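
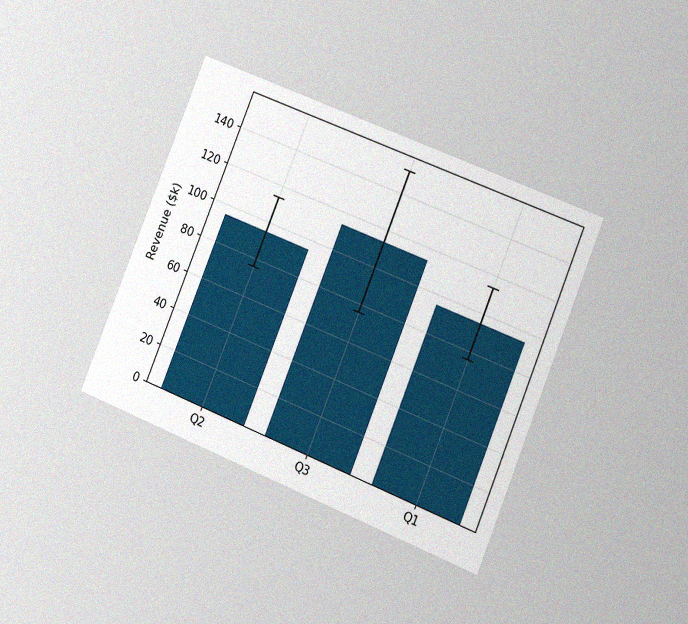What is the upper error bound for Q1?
$114k

The chart is tilted about 22° clockwise and viewed at a slight angle, with some photo noise. The Q1 bar's upper whisker reaches $114k.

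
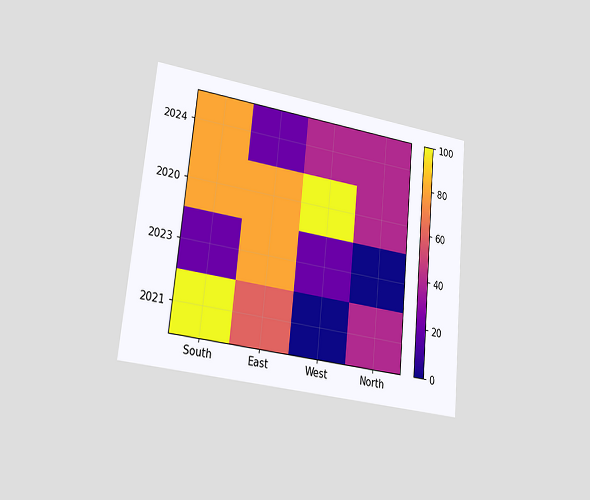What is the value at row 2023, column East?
The chart is tilted about 6° clockwise and viewed slightly from the left. Matching cell (2023, East) against the colorbar gives 80.

80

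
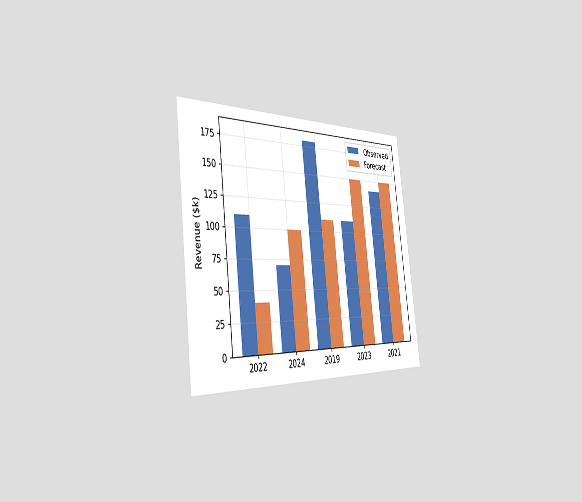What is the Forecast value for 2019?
The chart is tilted about 7° counter-clockwise and viewed slightly from the left. The Forecast bar at 2019 reaches $110k on the y-axis.

$110k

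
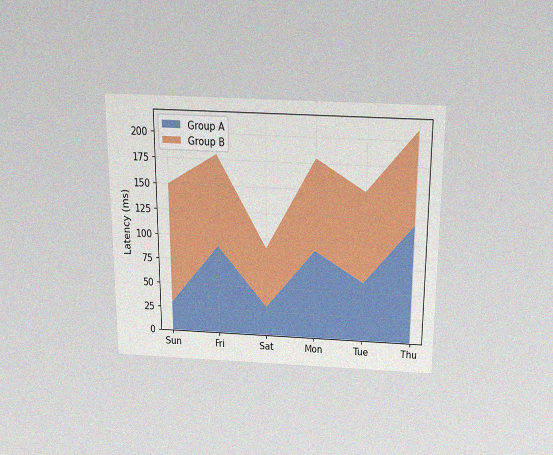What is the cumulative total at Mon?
180ms

The chart is viewed slightly from above, with some photo noise. The stacked total at Mon reaches 180ms.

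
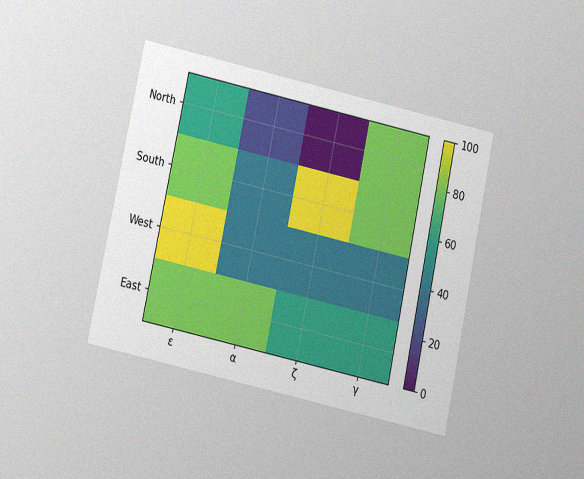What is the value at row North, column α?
20

The chart is tilted about 12° clockwise and viewed slightly from below, with some photo noise. Matching cell (North, α) against the colorbar gives 20.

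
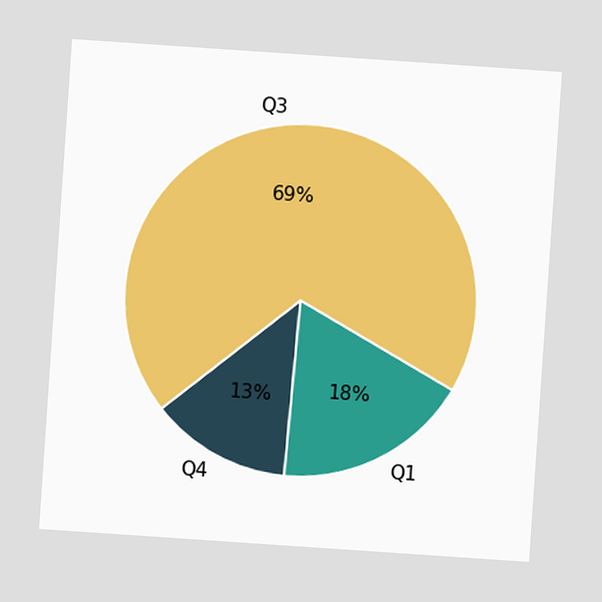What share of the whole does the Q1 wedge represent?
The chart is tilted about 4° clockwise. The Q1 slice takes up 18% of the pie.

18%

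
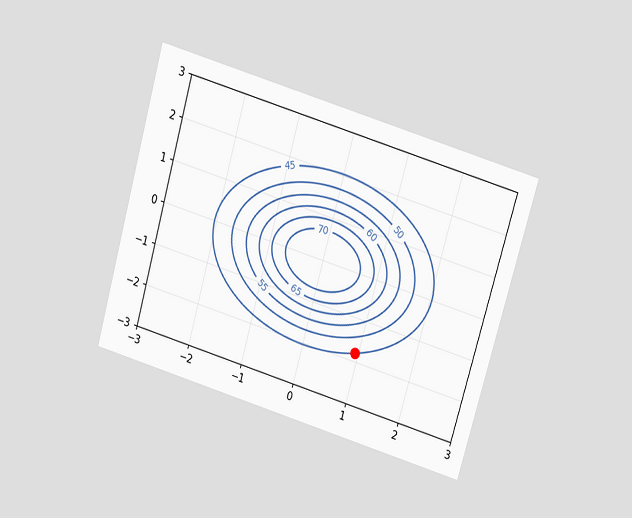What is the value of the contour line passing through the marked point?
45

The chart is tilted about 16° clockwise and viewed slightly from above. The marked point sits on the contour labelled 45.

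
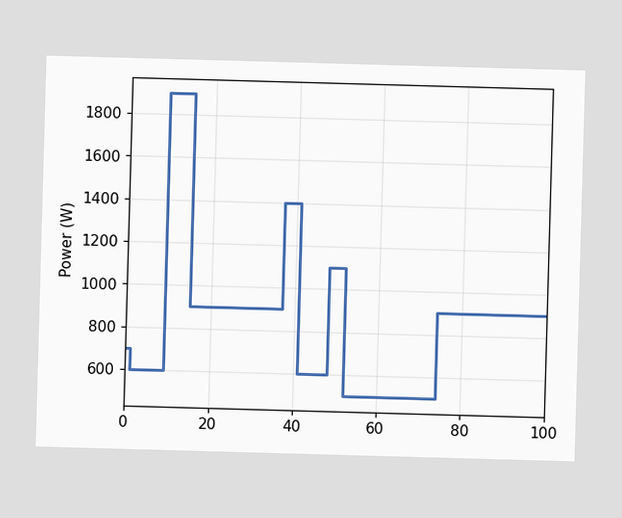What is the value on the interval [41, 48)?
On [41, 48) the step sits at 600W.

600W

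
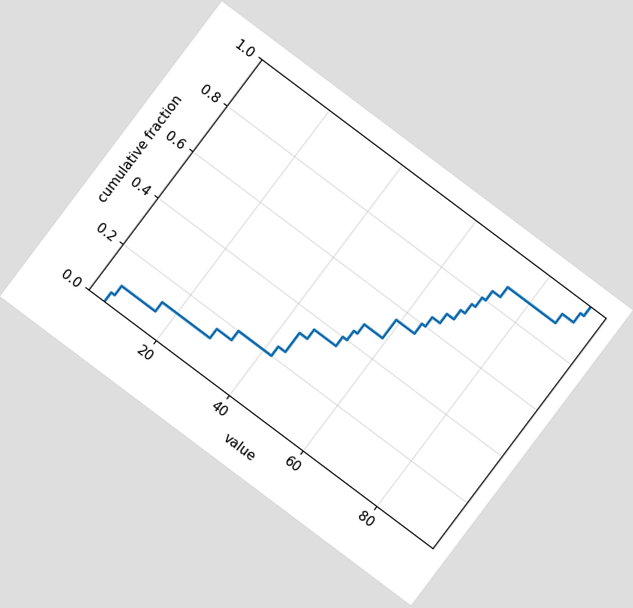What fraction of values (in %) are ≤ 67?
The chart is tilted about 37° clockwise. At x=67 the ECDF step is at 68%.

68%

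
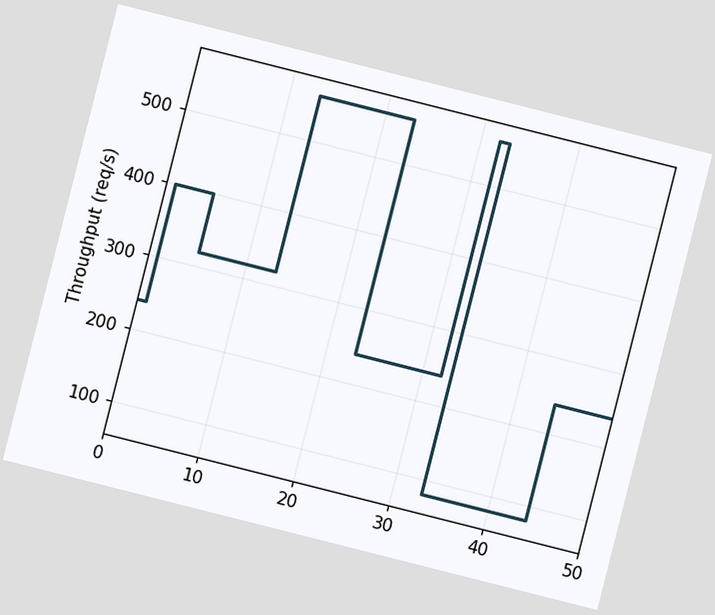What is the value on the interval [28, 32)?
240req/s

The chart is tilted about 14° clockwise. On [28, 32) the step sits at 240req/s.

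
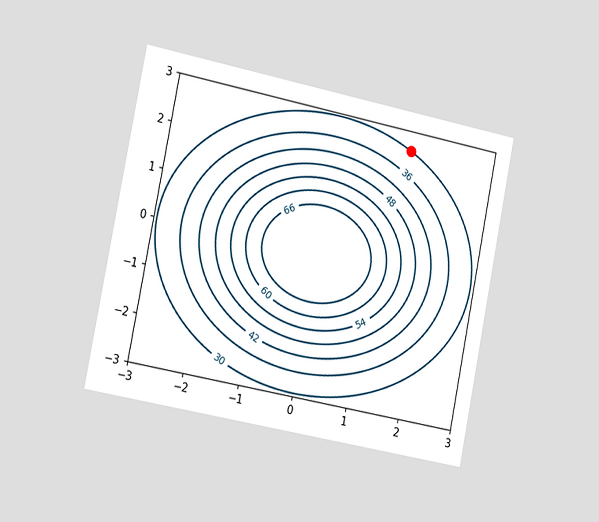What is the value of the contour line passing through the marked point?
30

The chart is tilted about 11° clockwise and viewed slightly from the left. The marked point sits on the contour labelled 30.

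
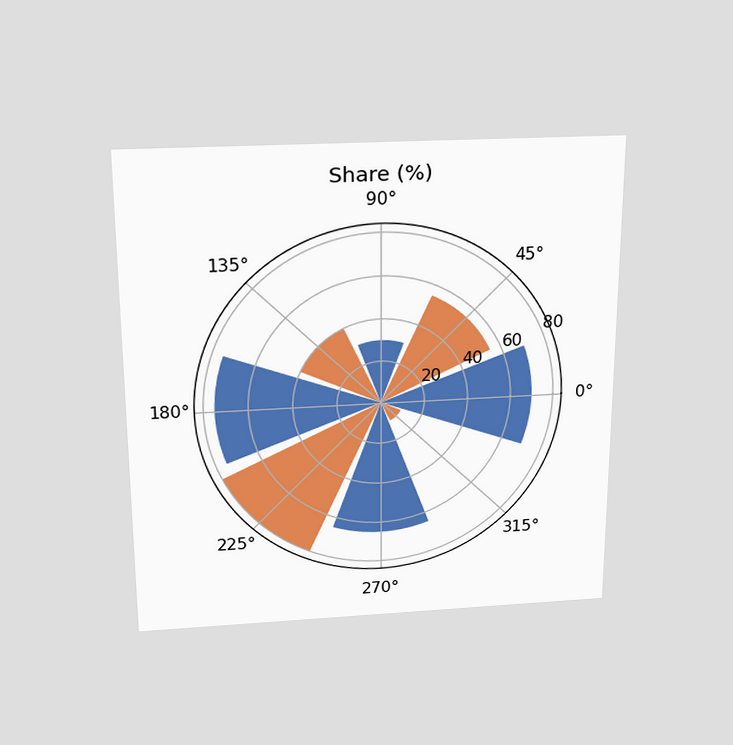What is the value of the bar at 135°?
40%

The chart is viewed slightly from above. The bar at 135° reaches 40% on the radial axis.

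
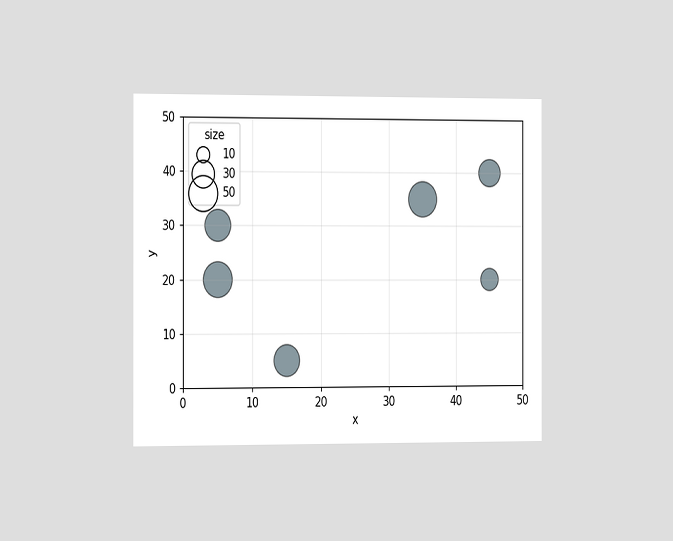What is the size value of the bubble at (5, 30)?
The chart is viewed slightly from the left. Matching the bubble at (5, 30) against the size legend gives 40.

40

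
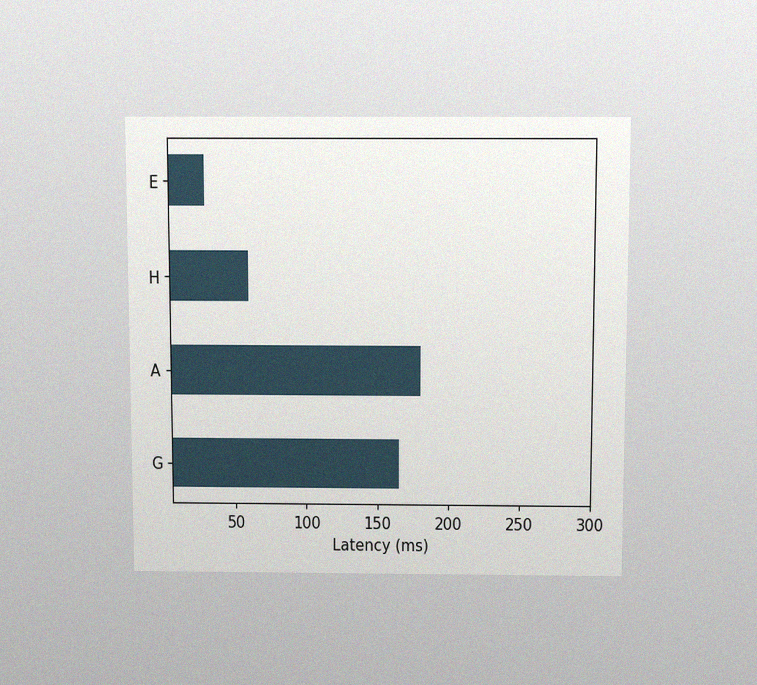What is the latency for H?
60ms

The chart is viewed slightly from above, with some photo noise. Reading along the chart's x-axis, the H bar reaches 60ms.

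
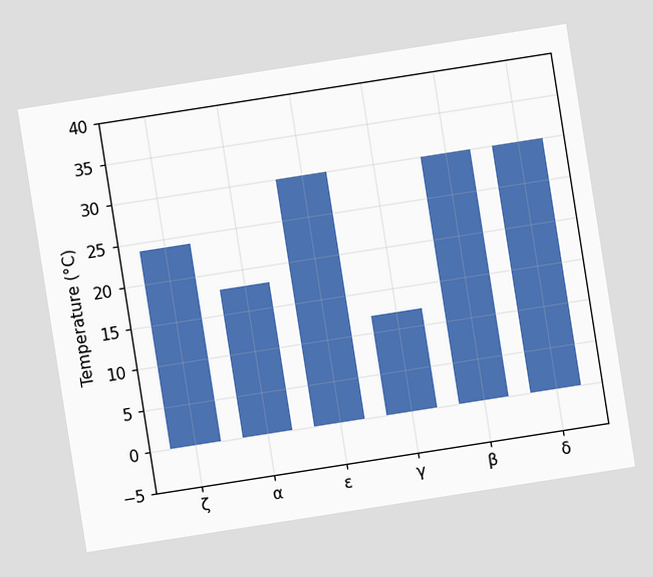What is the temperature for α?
The chart is tilted about 9° counter-clockwise. Reading along the chart's y-axis, the α bar reaches 18°C.

18°C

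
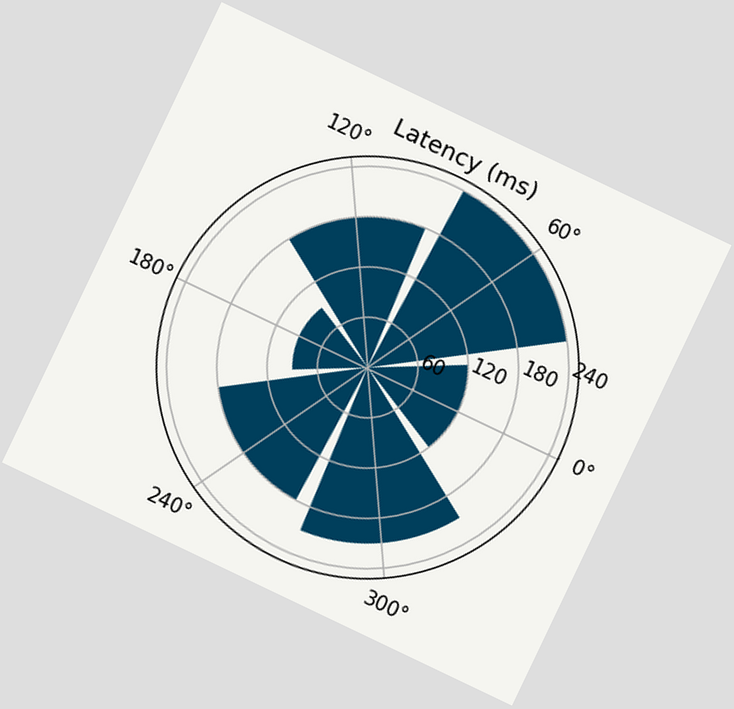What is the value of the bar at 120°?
The chart is tilted about 26° clockwise. The bar at 120° reaches 180ms on the radial axis.

180ms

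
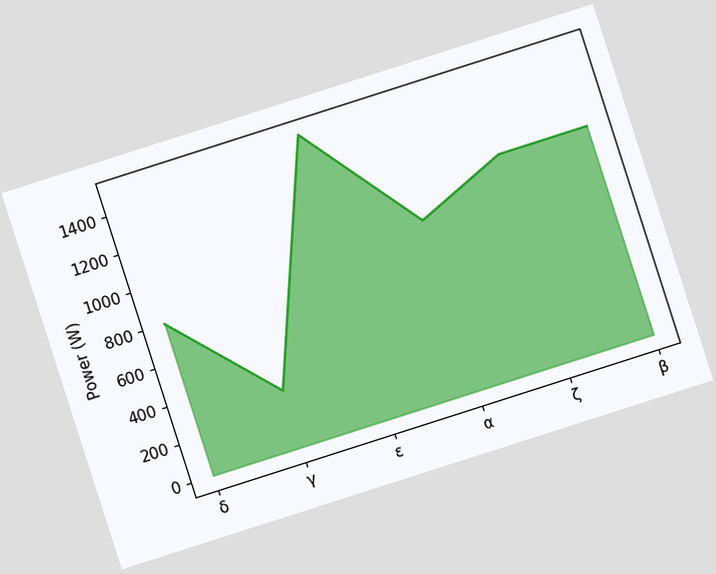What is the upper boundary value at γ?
The chart is tilted about 18° counter-clockwise. At γ the upper boundary is at 300W.

300W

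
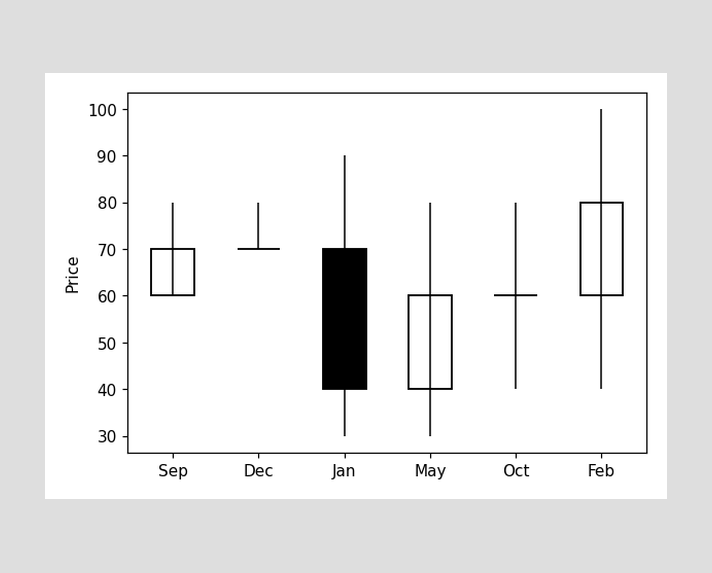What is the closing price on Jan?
40

The Jan candle closes at 40.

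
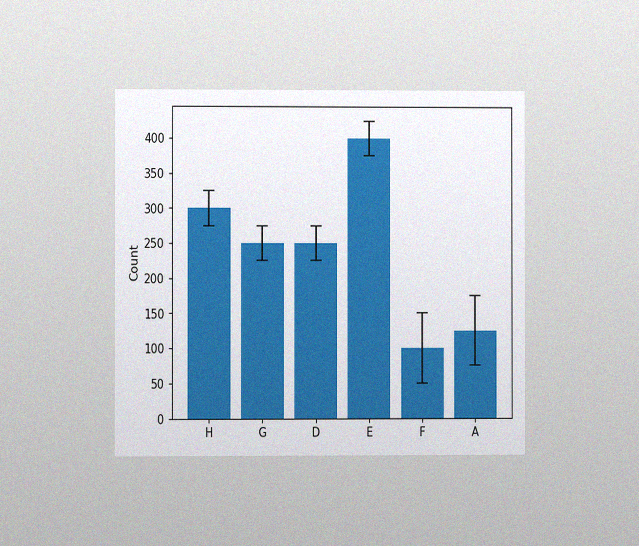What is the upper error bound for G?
The chart is viewed at a slight angle, with some photo noise. The G bar's upper whisker reaches 275.

275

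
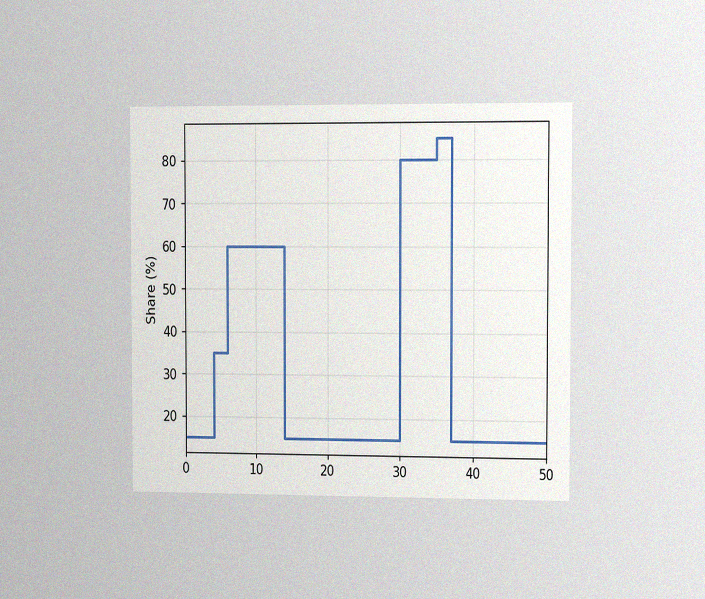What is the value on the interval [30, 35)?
80%

The chart is viewed slightly from the right, with some photo noise. On [30, 35) the step sits at 80%.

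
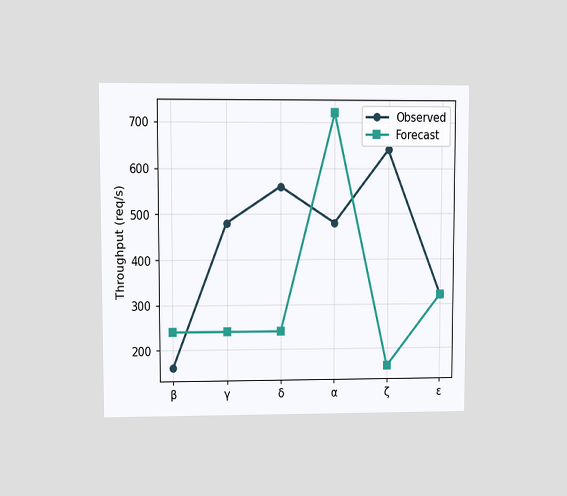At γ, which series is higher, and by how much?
Observed, by 240req/s

The chart is viewed at a slight angle. At γ, Observed sits above the other line by 240req/s.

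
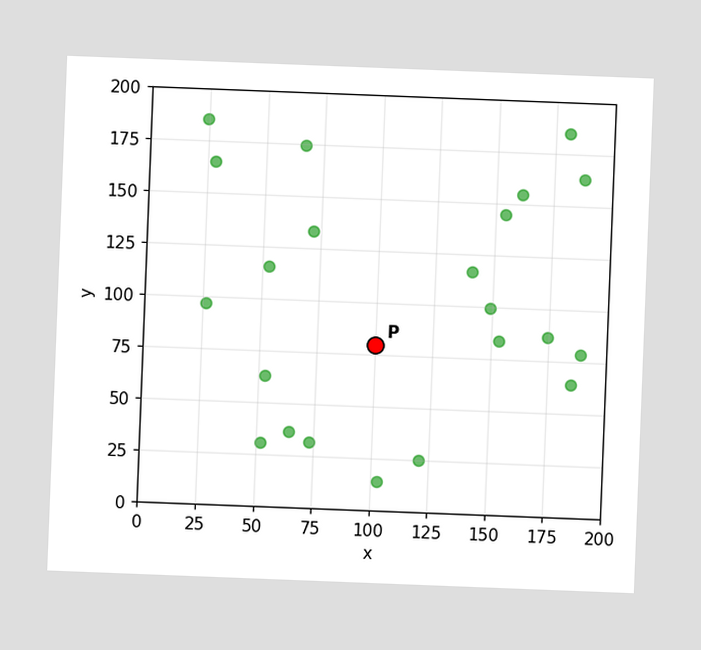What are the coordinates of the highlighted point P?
The chart is tilted about 2° clockwise. Following the gridlines from P to each axis, P sits at (100, 80).

(100, 80)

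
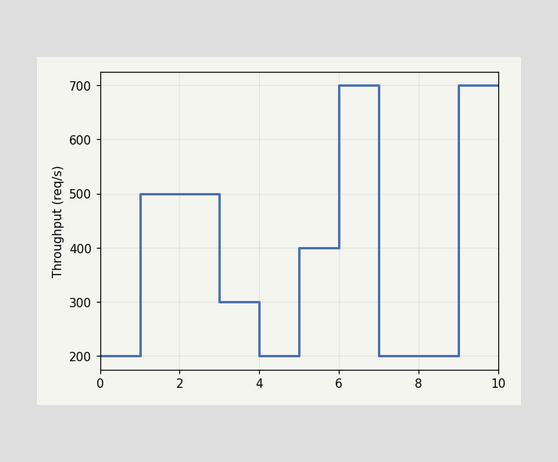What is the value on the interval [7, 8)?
200req/s

On [7, 8) the step sits at 200req/s.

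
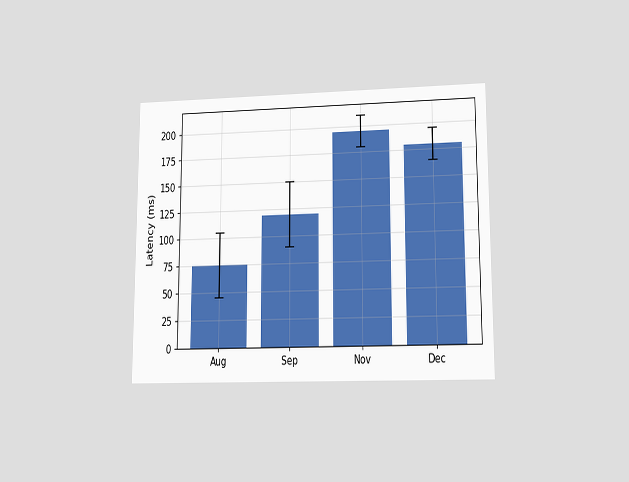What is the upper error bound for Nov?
210ms

The chart is viewed at a slight angle. The Nov bar's upper whisker reaches 210ms.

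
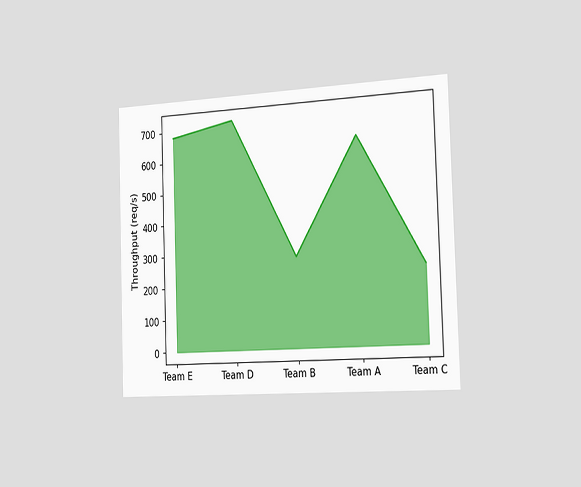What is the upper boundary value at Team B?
The chart is viewed slightly from the right. At Team B the upper boundary is at 280req/s.

280req/s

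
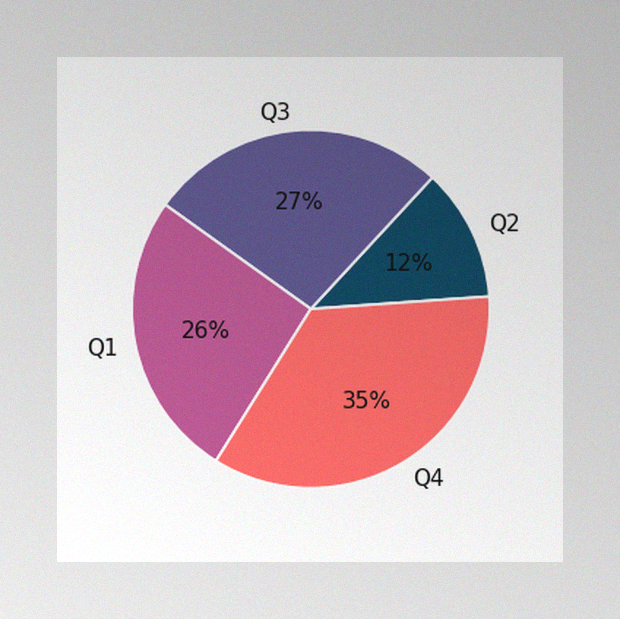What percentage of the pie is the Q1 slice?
26%

The image has some photo noise and uneven lighting. The Q1 slice takes up 26% of the pie.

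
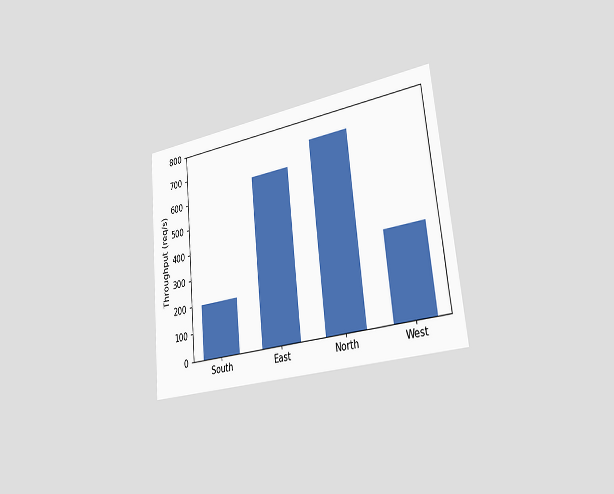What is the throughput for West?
The chart is tilted about 6° counter-clockwise and viewed slightly from the right. Reading along the chart's y-axis, the West bar reaches 320req/s.

320req/s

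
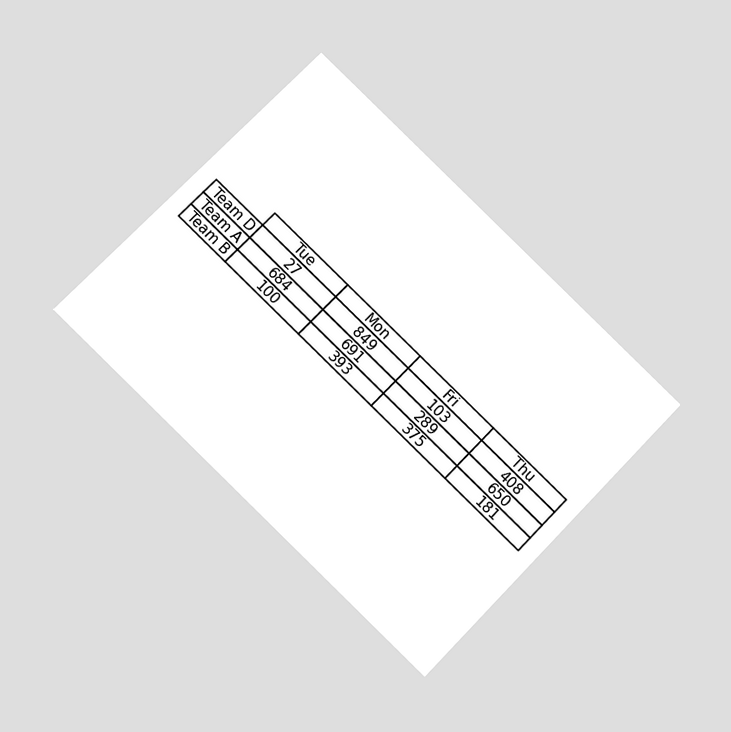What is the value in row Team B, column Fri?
375

The chart is tilted about 44° clockwise and viewed at a slight angle. The (Team B, Fri) cell reads 375.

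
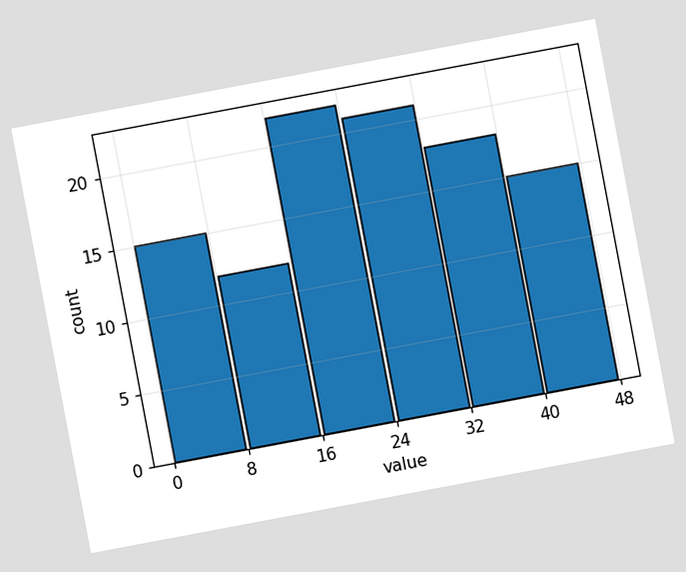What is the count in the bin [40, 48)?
The chart is tilted about 11° counter-clockwise. The [40, 48) bin has height 15.

15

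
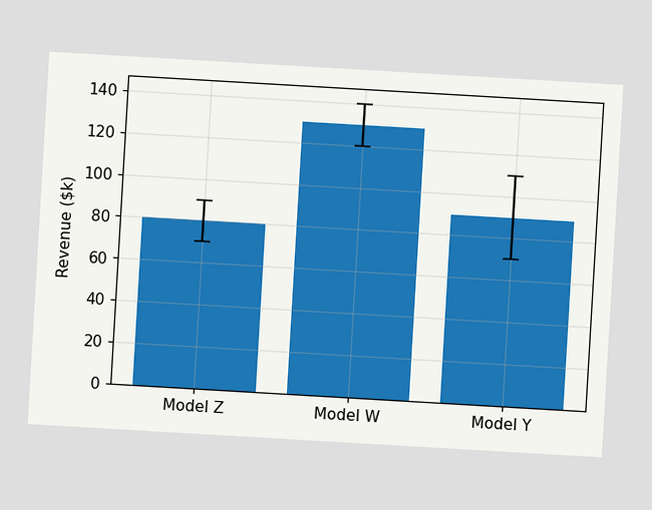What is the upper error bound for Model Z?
$90k

The chart is tilted about 3° clockwise. The Model Z bar's upper whisker reaches $90k.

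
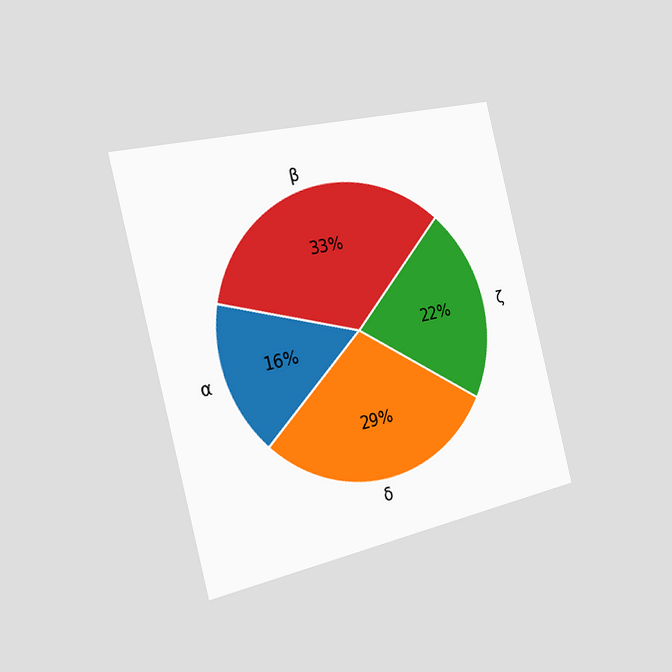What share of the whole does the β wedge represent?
The chart is tilted about 14° counter-clockwise and viewed slightly from the left. The β slice takes up 33% of the pie.

33%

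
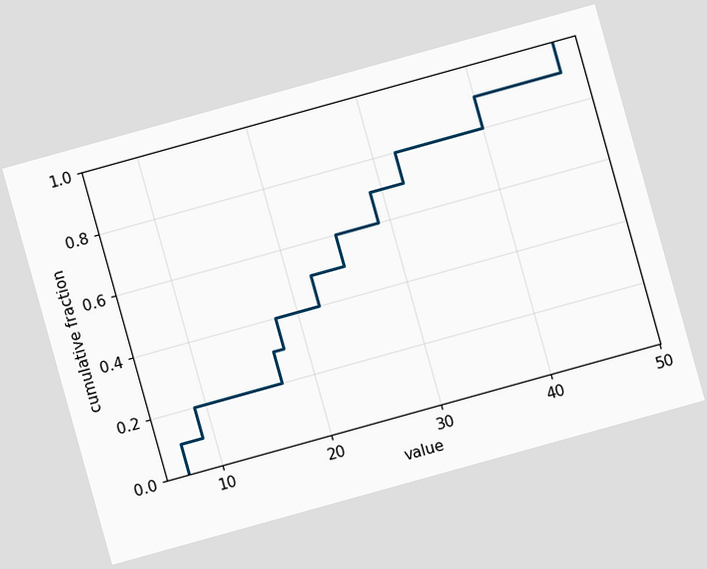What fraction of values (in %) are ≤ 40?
90%

The chart is tilted about 16° counter-clockwise. At x=40 the ECDF step is at 90%.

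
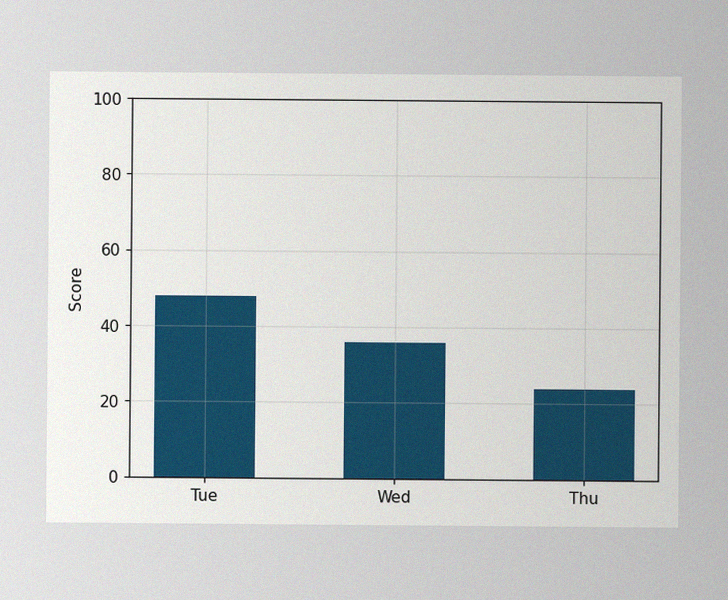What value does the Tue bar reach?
48

The image has some photo noise and uneven lighting. Reading along the chart's y-axis, the Tue bar reaches 48.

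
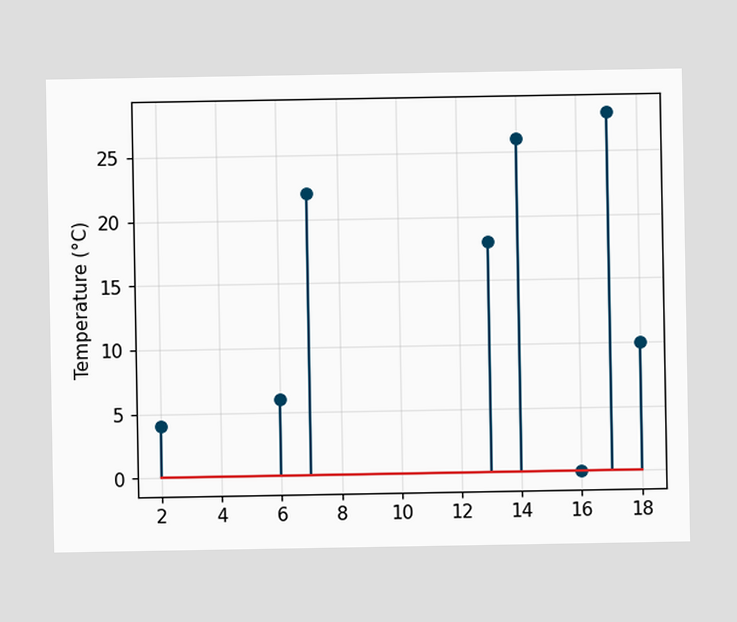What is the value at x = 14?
The stem at x=14 reaches 26°C.

26°C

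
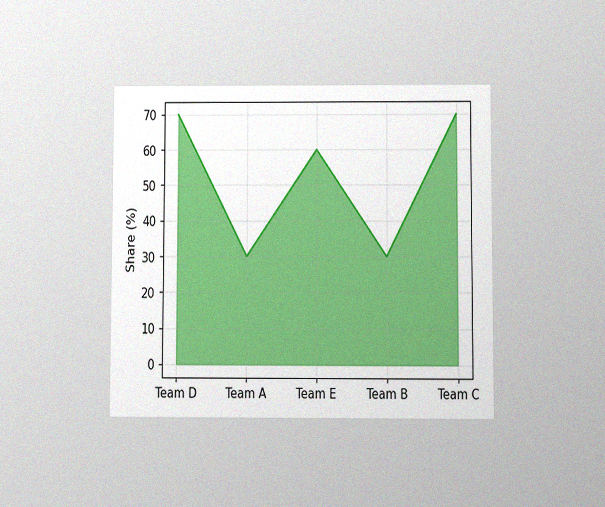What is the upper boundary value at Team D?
The chart is viewed at a slight angle, with some photo noise. At Team D the upper boundary is at 70%.

70%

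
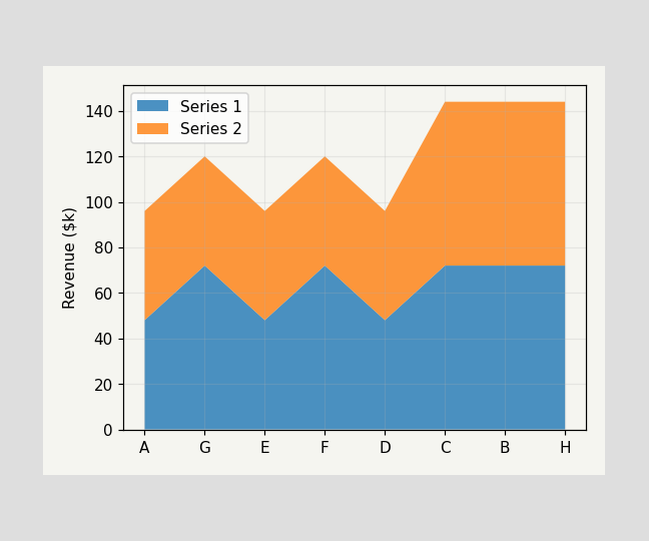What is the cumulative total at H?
$144k

The stacked total at H reaches $144k.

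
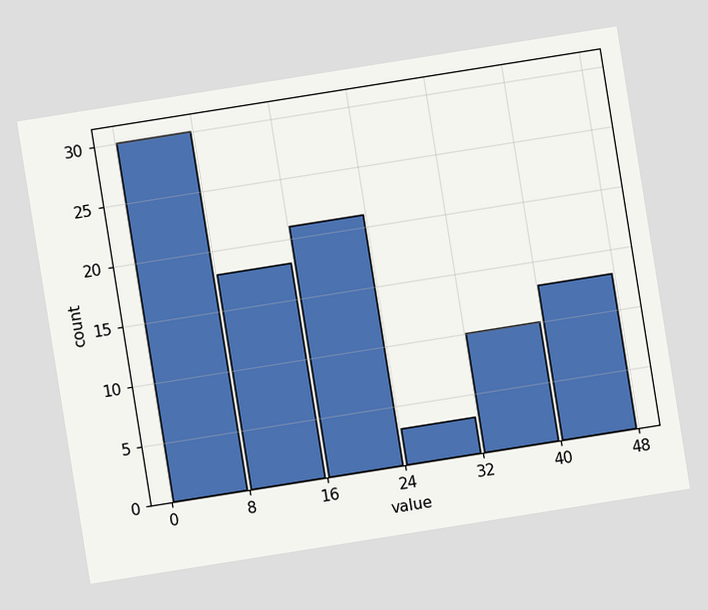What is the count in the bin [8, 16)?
18

The chart is tilted about 9° counter-clockwise. The [8, 16) bin has height 18.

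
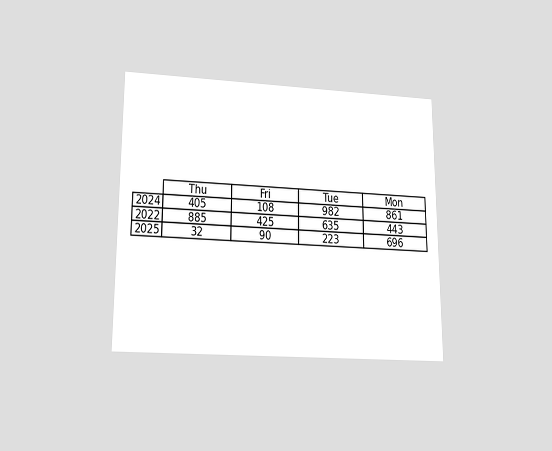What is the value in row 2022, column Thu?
885

The chart is viewed slightly from below. The (2022, Thu) cell reads 885.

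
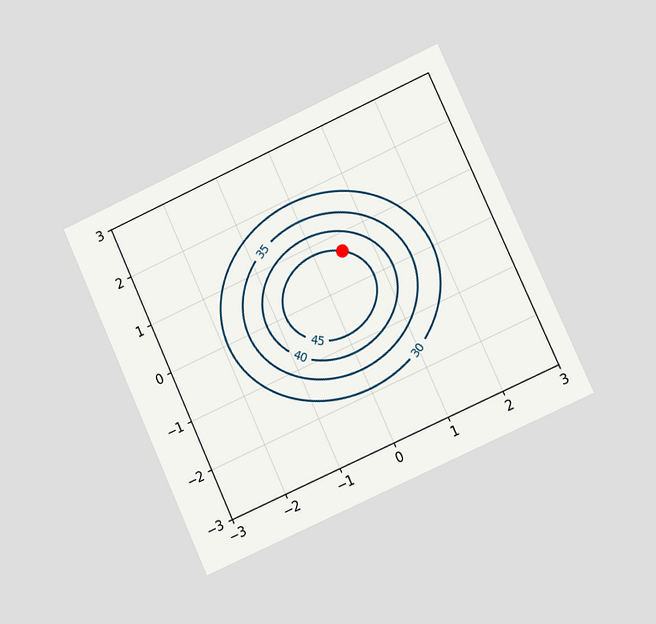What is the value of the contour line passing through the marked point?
The chart is tilted about 24° counter-clockwise and viewed slightly from the right. The marked point sits on the contour labelled 45.

45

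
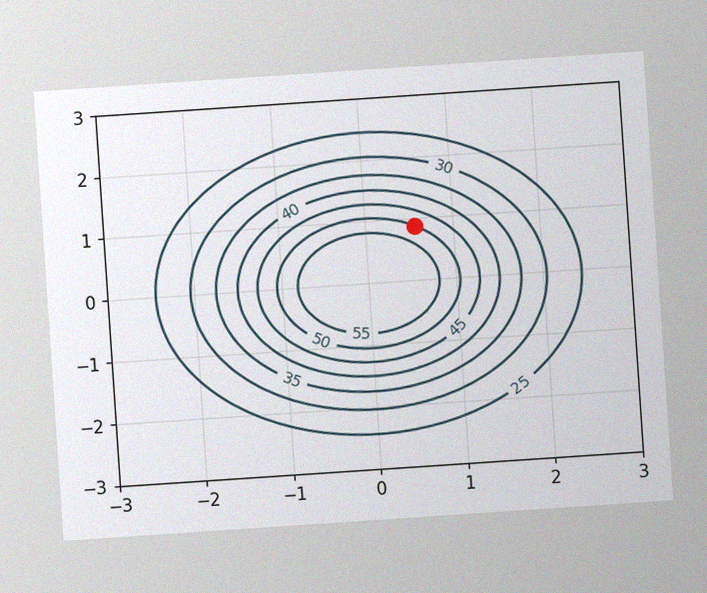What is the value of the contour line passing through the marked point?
The chart is tilted about 4° counter-clockwise, with some photo noise. The marked point sits on the contour labelled 50.

50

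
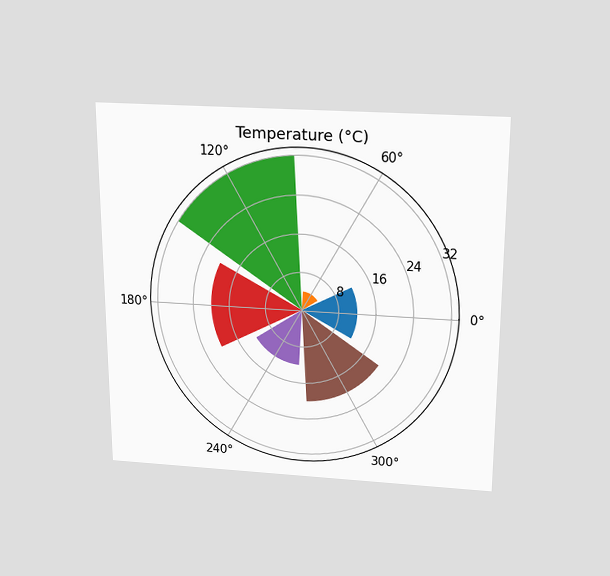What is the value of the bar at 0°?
The chart is viewed slightly from above. The bar at 0° reaches 12°C on the radial axis.

12°C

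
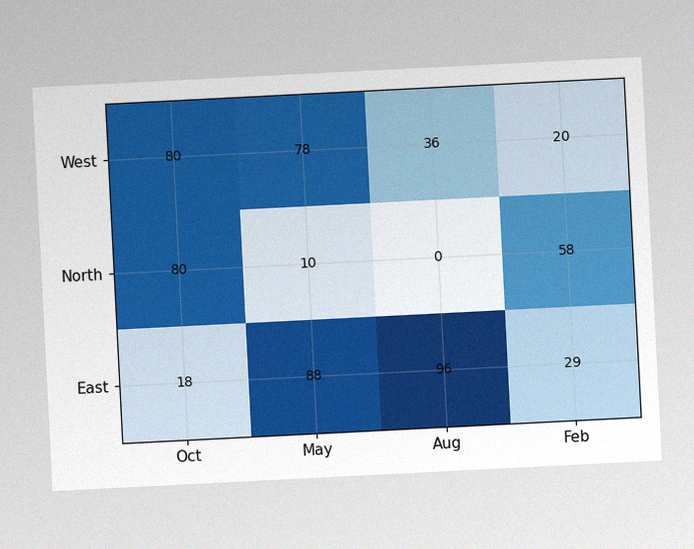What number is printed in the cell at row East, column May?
The chart is tilted about 3° counter-clockwise, with some photo noise. The (East, May) cell reads 88.

88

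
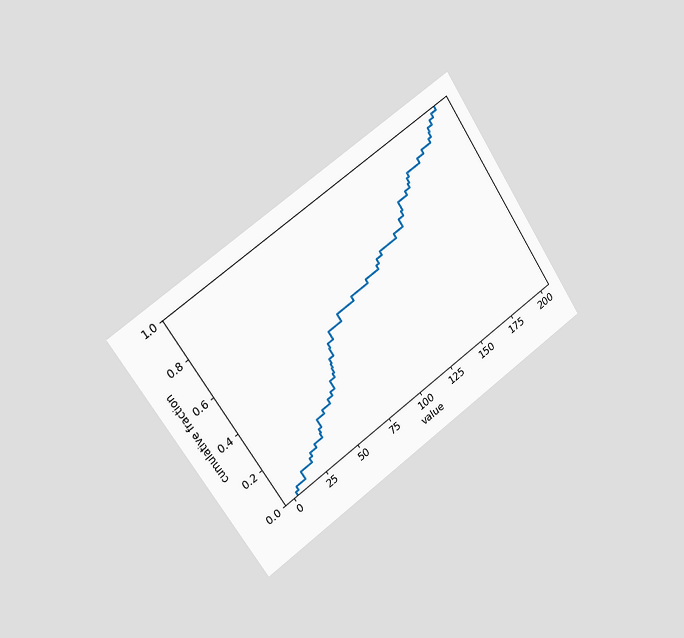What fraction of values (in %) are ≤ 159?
The chart is tilted about 34° counter-clockwise and viewed slightly from the left. At x=159 the ECDF step is at 80%.

80%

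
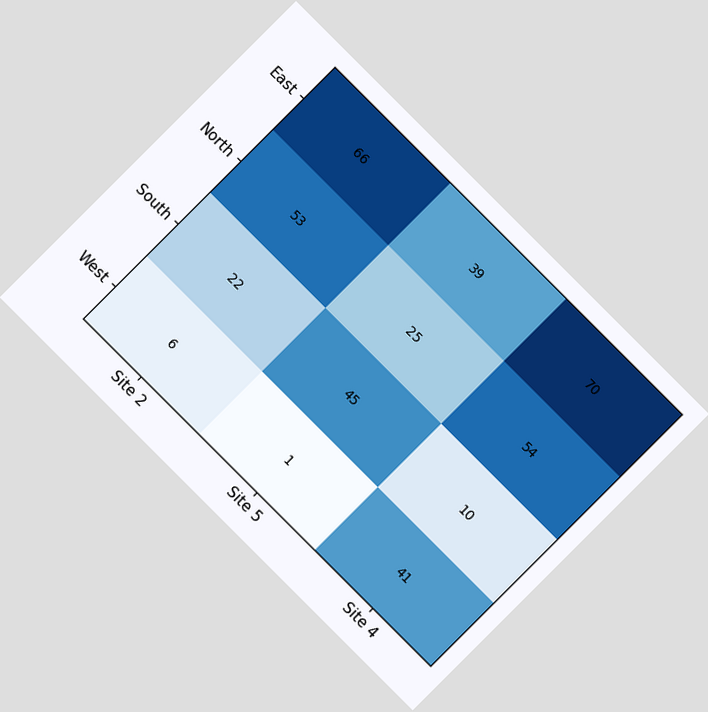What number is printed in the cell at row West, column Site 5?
The chart is tilted about 45° clockwise. The (West, Site 5) cell reads 1.

1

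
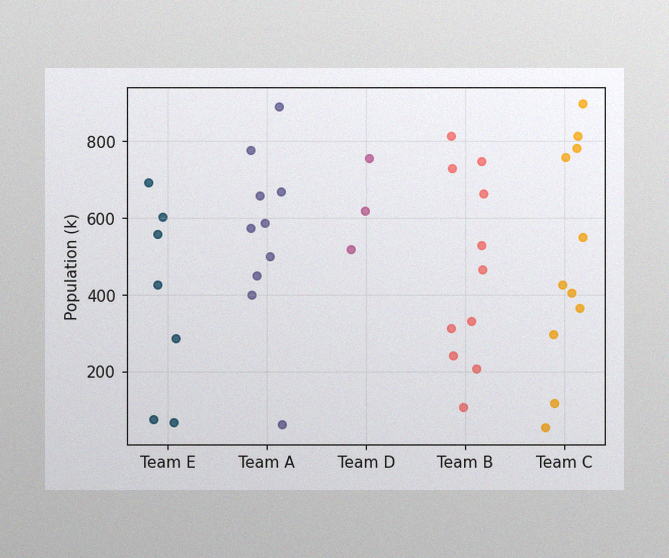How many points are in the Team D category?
3

The image has some photo noise and uneven lighting. Counting the markers in the Team D column gives 3.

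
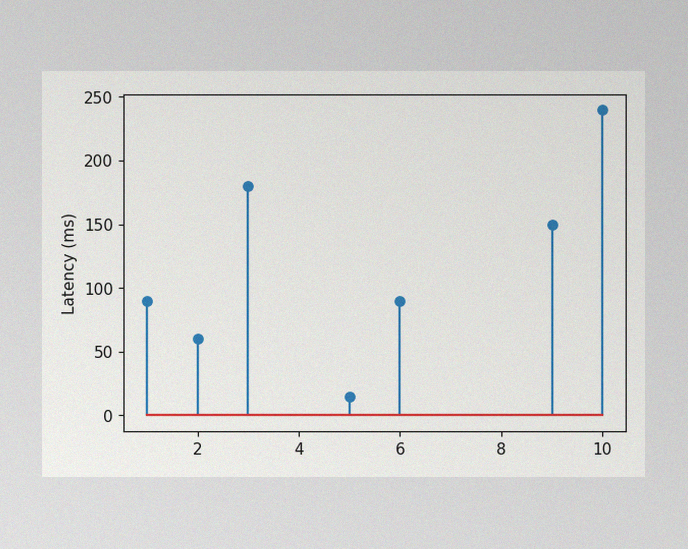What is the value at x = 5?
The image has some photo noise and uneven lighting. The stem at x=5 reaches 15ms.

15ms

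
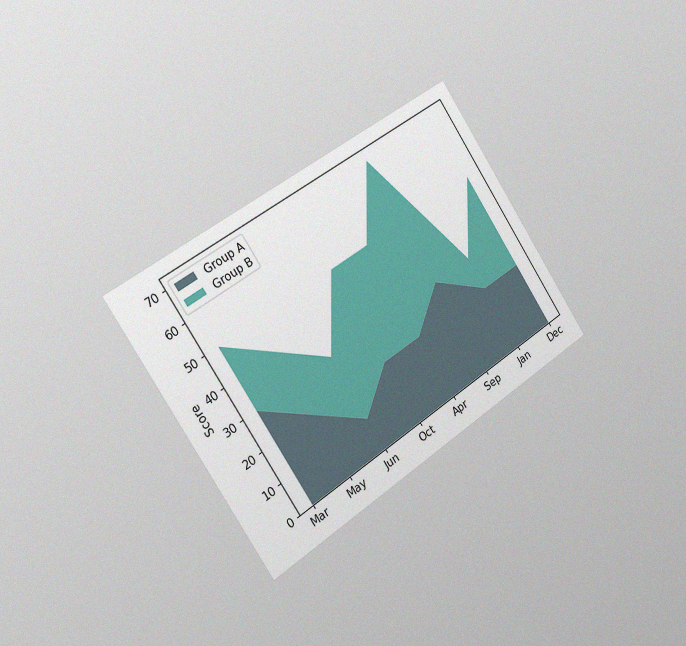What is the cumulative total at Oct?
50

The chart is tilted about 34° counter-clockwise and viewed slightly from the left, with some photo noise. The stacked total at Oct reaches 50.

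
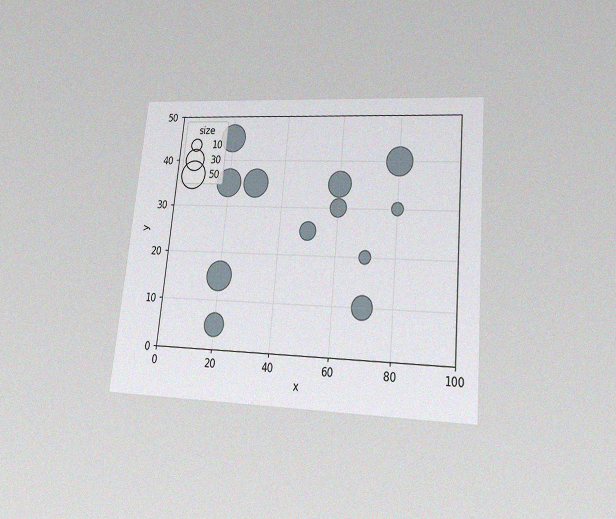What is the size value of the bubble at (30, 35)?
50

The chart is tilted about 6° clockwise and viewed slightly from below, with some photo noise. Matching the bubble at (30, 35) against the size legend gives 50.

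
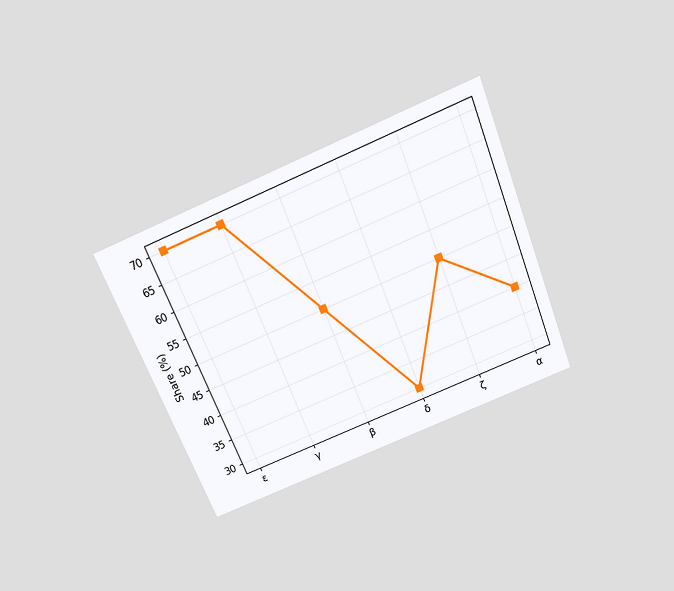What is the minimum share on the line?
30%

The chart is tilted about 22° counter-clockwise and viewed slightly from above. The lowest point is at δ, and reading across to the y-axis gives 30%.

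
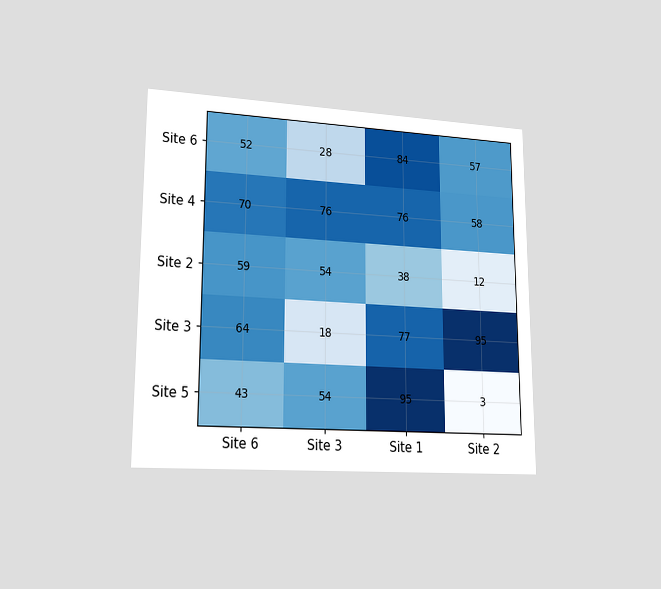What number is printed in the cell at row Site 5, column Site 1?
The chart is viewed at a slight angle. The (Site 5, Site 1) cell reads 95.

95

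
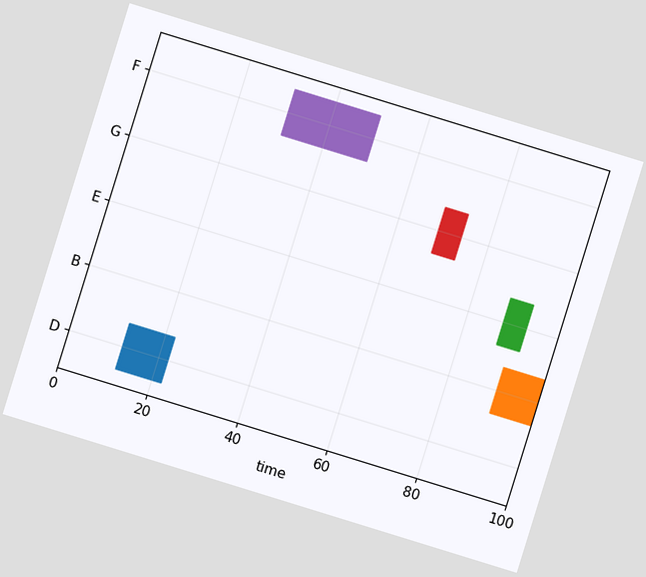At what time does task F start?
The chart is tilted about 17° clockwise. The F bar begins at t=31.

31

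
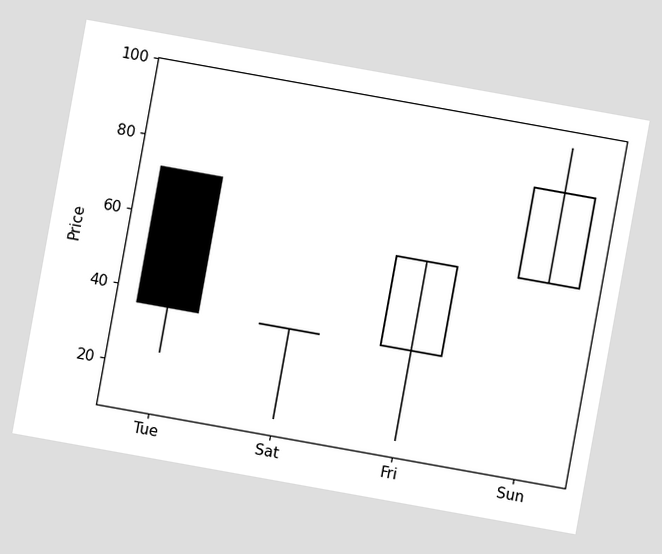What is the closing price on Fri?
60

The chart is tilted about 10° clockwise. The Fri candle closes at 60.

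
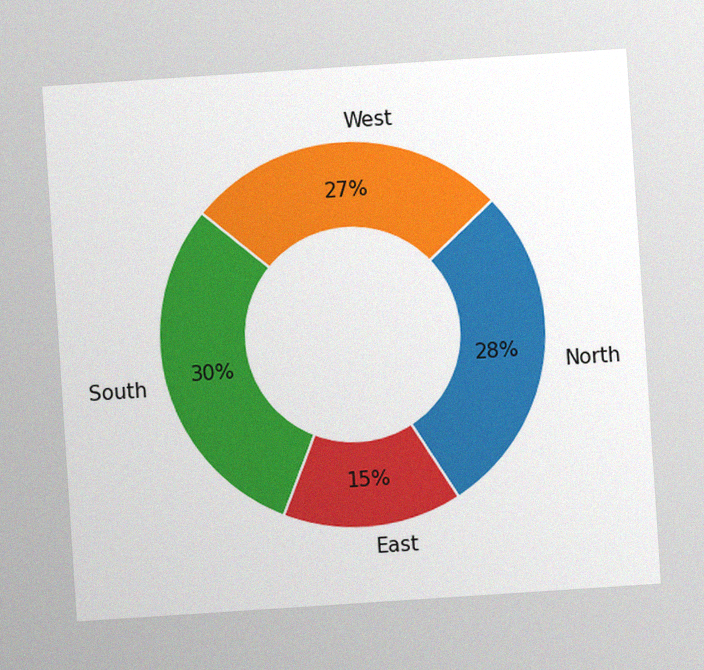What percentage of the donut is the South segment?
30%

The chart is tilted about 4° counter-clockwise, with some photo noise. The South segment takes up 30% of the ring.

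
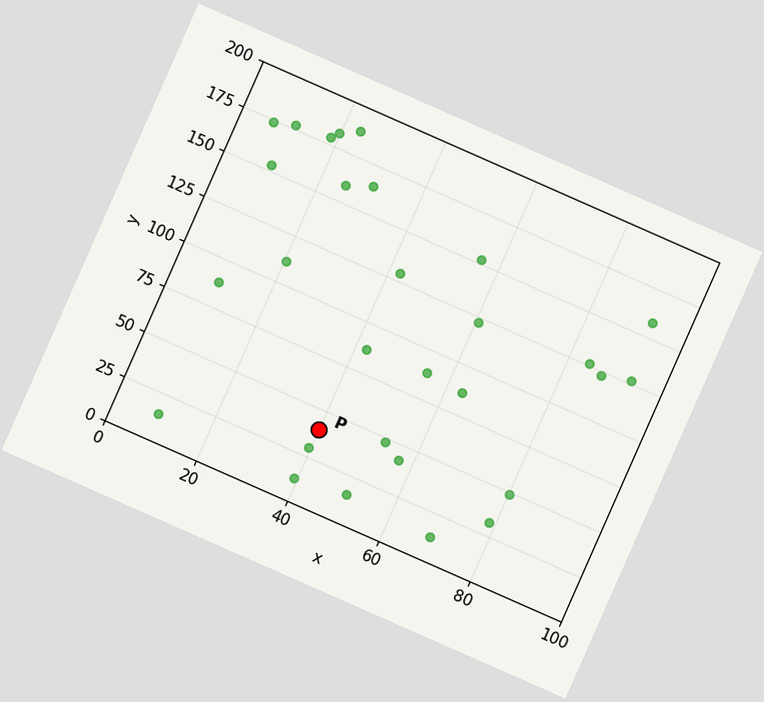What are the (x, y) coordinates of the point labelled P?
The chart is tilted about 24° clockwise. Following the gridlines from P to each axis, P sits at (40, 40).

(40, 40)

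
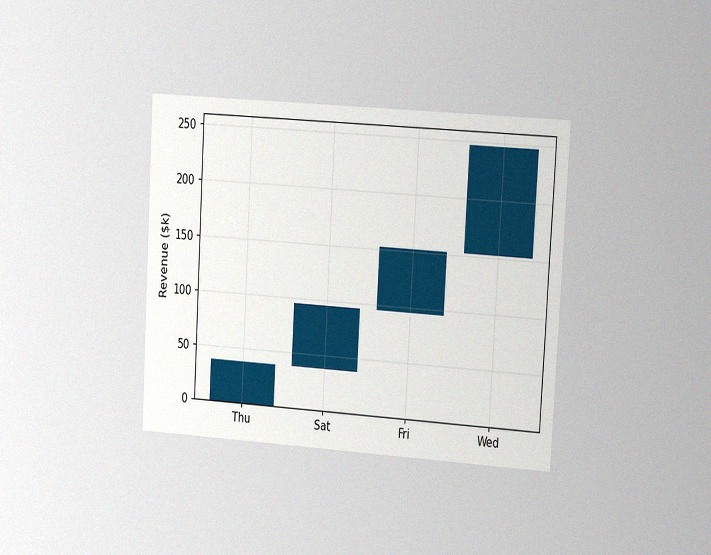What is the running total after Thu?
The chart is tilted about 3° clockwise and viewed slightly from the right, with some photo noise. After Thu the running total reaches $38k.

$38k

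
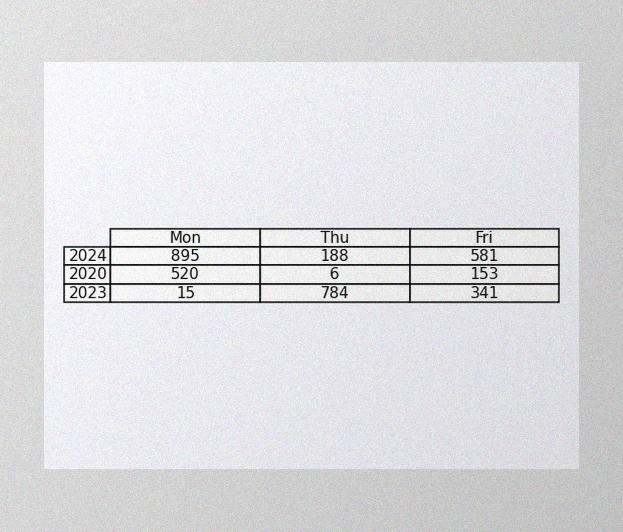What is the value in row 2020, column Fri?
153

The image has some photo noise and uneven lighting. The (2020, Fri) cell reads 153.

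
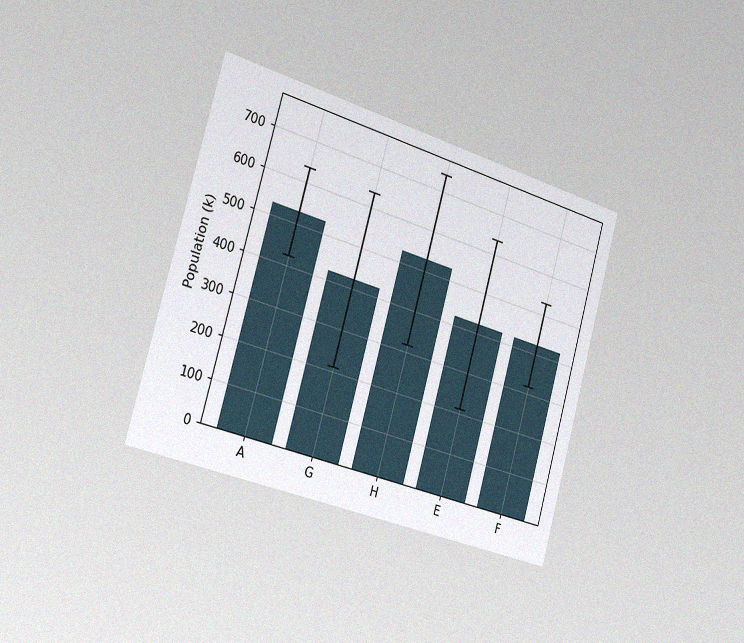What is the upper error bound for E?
636k

The chart is tilted about 16° clockwise and viewed slightly from the left, with some photo noise. The E bar's upper whisker reaches 636k.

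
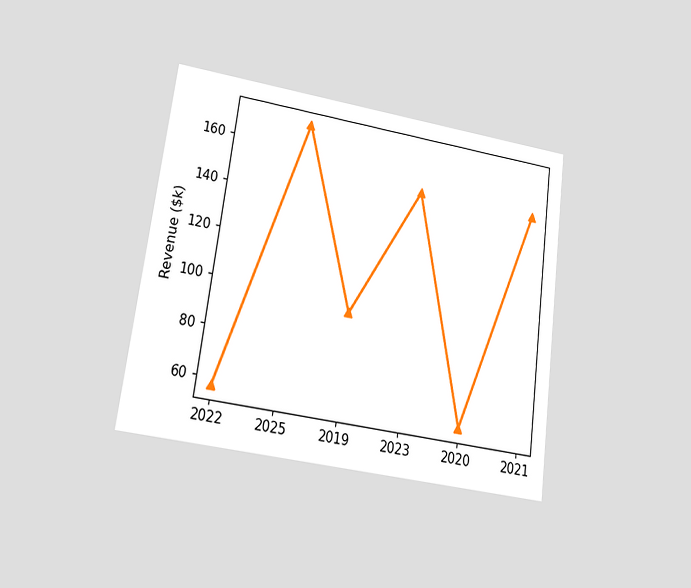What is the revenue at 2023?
$152k

The chart is tilted about 8° clockwise and viewed at a slight angle. At 2023, the line is at $152k.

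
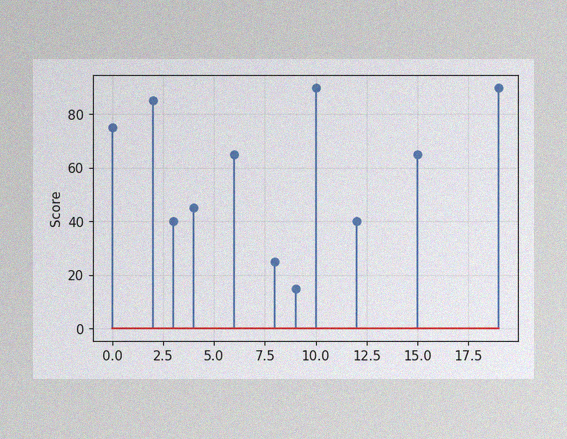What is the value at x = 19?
The image has some photo noise and uneven lighting. The stem at x=19 reaches 90.

90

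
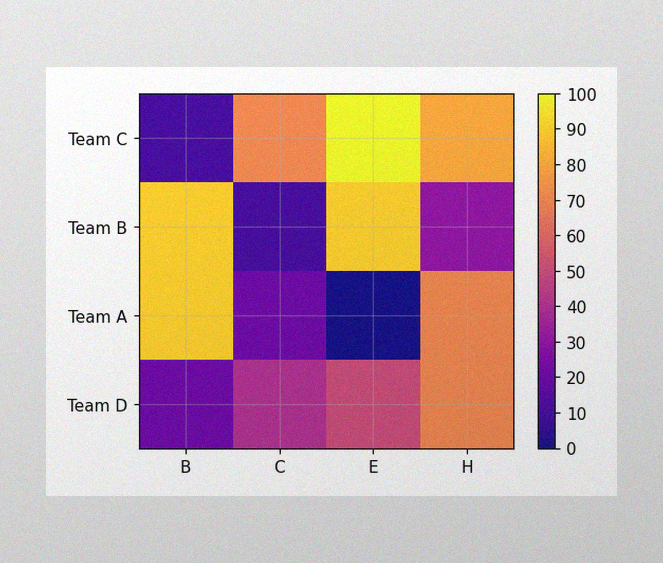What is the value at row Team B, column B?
90

The image has some photo noise and uneven lighting. Matching cell (Team B, B) against the colorbar gives 90.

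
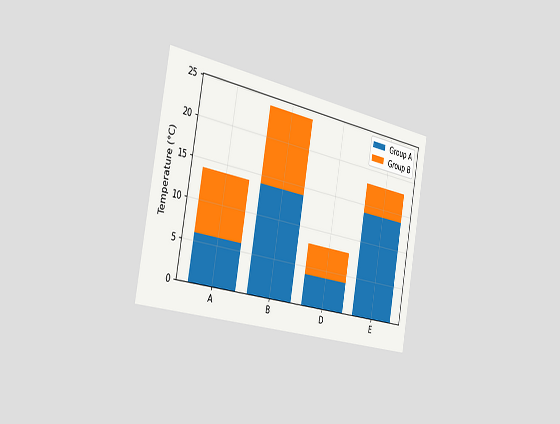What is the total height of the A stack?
The chart is tilted about 10° clockwise and viewed slightly from the left. The A stack's top reaches 14°C on the y-axis.

14°C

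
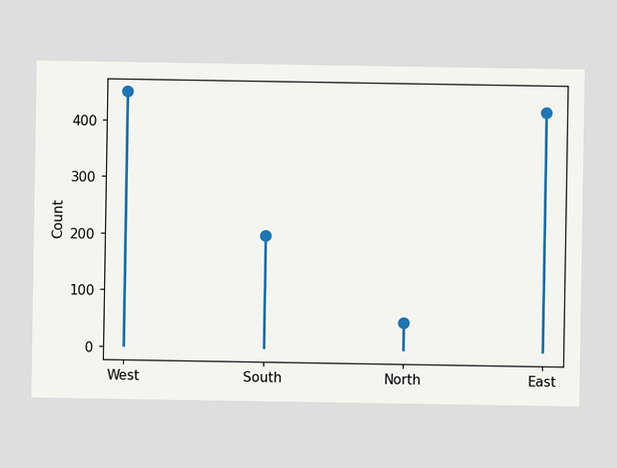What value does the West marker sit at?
The West marker sits at 450.

450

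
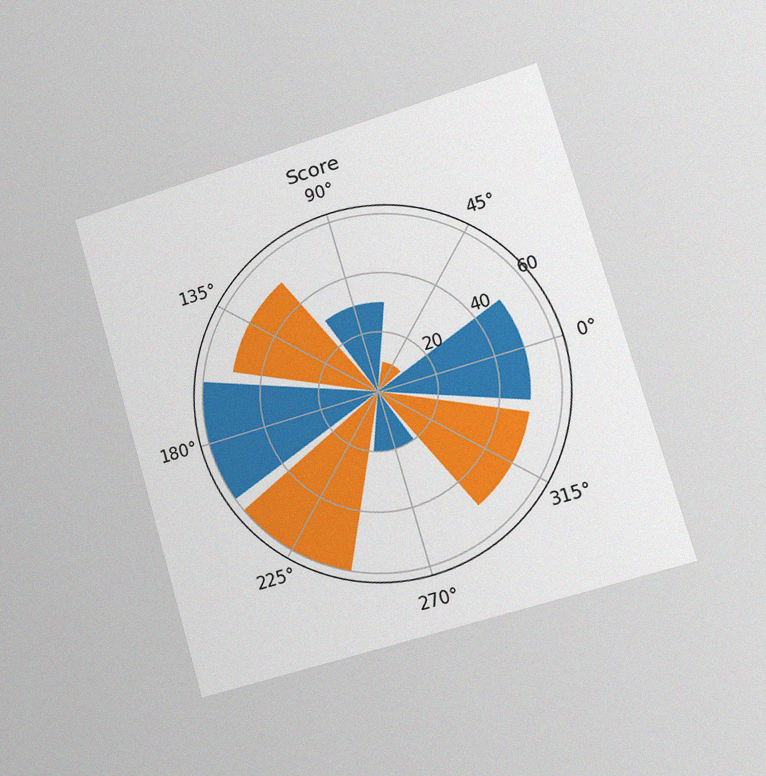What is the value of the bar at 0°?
The chart is tilted about 16° counter-clockwise and viewed slightly from the right, with some photo noise. The bar at 0° reaches 50 on the radial axis.

50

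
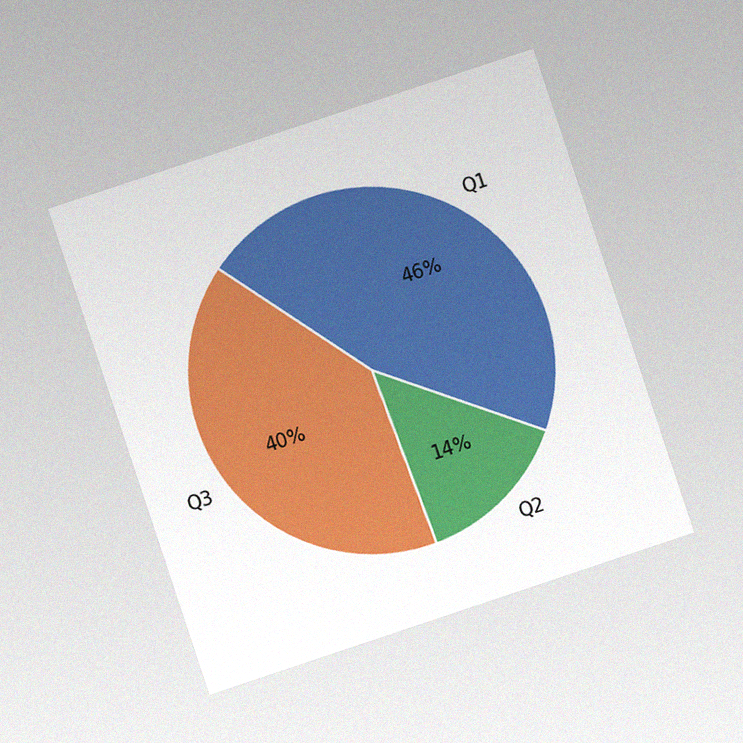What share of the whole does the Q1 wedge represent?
46%

The chart is tilted about 18° counter-clockwise and viewed at a slight angle, with some photo noise. The Q1 slice takes up 46% of the pie.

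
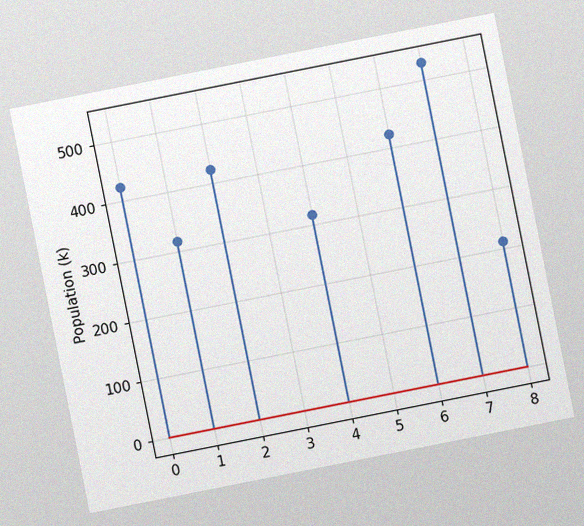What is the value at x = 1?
The chart is tilted about 11° counter-clockwise, with some photo noise. The stem at x=1 reaches 318k.

318k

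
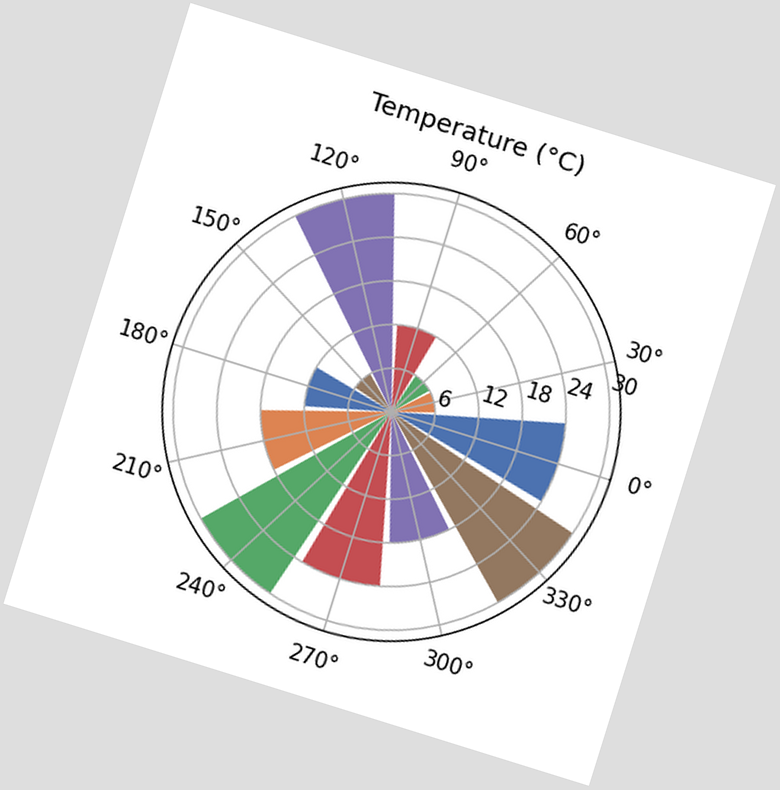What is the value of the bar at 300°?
18°C

The chart is tilted about 17° clockwise. The bar at 300° reaches 18°C on the radial axis.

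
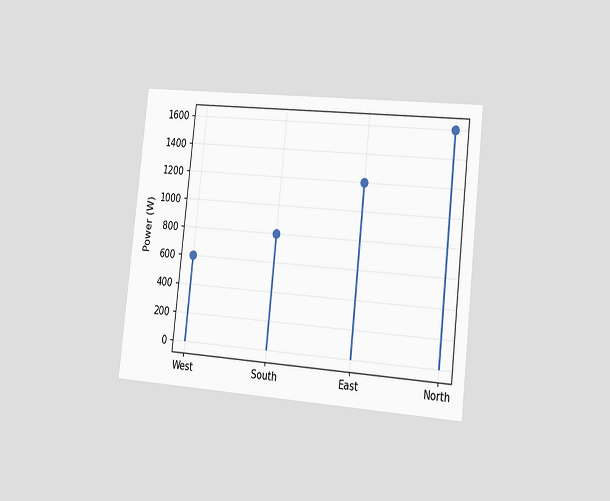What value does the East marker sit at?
The chart is tilted about 6° clockwise and viewed slightly from the right. The East marker sits at 1200W.

1200W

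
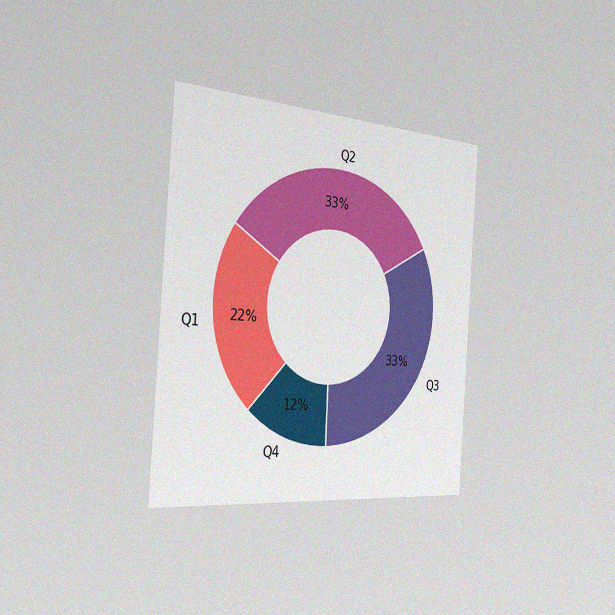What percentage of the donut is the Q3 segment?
The chart is tilted about 4° clockwise and viewed slightly from the left, with some photo noise. The Q3 segment takes up 33% of the ring.

33%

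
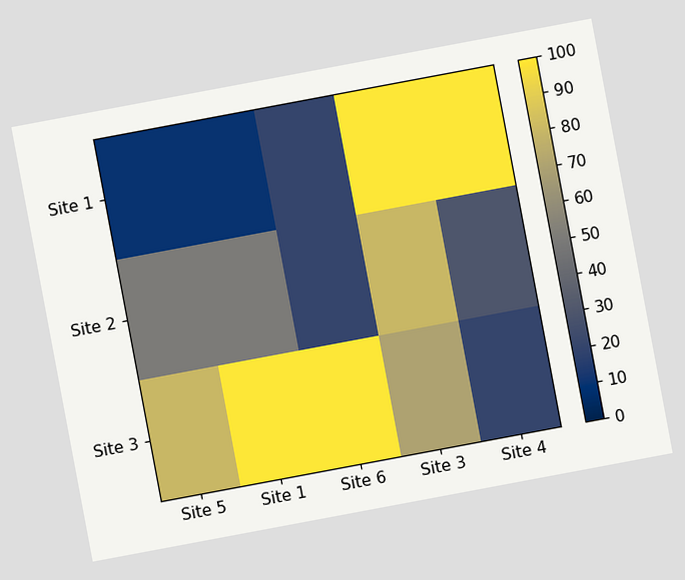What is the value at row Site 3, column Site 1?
The chart is tilted about 11° counter-clockwise. Matching cell (Site 3, Site 1) against the colorbar gives 100.

100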